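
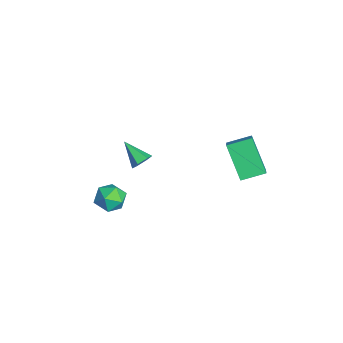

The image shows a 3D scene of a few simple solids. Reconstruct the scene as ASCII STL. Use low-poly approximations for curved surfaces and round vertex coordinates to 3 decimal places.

solid 
facet normal 0.691 0.487 -0.534
outer loop
vertex 0.228 -1.411 0.348
vertex 0.011 -1.647 -0.148
vertex -0.199 -1.132 0.05
endloop
endfacet
facet normal -0.223 0.531 0.817
outer loop
vertex 0.228 -1.411 0.348
vertex -0.199 -1.132 0.05
vertex -0.991 -2.353 0.628
endloop
endfacet
facet normal 0.691 0.487 -0.534
outer loop
vertex -0.199 -1.132 0.05
vertex 0.011 -1.647 -0.148
vertex -0.415 -1.369 -0.446
endloop
endfacet
facet normal -0.817 0.570 0.084
outer loop
vertex -0.199 -1.132 0.05
vertex -0.415 -1.369 -0.446
vertex -0.991 -2.353 0.628
endloop
endfacet
facet normal 0.691 0.485 -0.535
outer loop
vertex -0.415 -1.369 -0.446
vertex 0.011 -1.647 -0.148
vertex -0.206 -1.884 -0.643
endloop
endfacet
facet normal -0.824 -0.122 -0.554
outer loop
vertex -0.415 -1.369 -0.446
vertex -0.206 -1.884 -0.643
vertex -0.991 -2.353 0.628
endloop
endfacet
facet normal 0.690 0.486 -0.536
outer loop
vertex -0.206 -1.884 -0.643
vertex 0.011 -1.647 -0.148
vertex 0.221 -2.162 -0.345
endloop
endfacet
facet normal -0.235 -0.856 -0.461
outer loop
vertex -0.206 -1.884 -0.643
vertex 0.221 -2.162 -0.345
vertex -0.991 -2.353 0.628
endloop
endfacet
facet normal 0.692 0.486 -0.534
outer loop
vertex 0.221 -2.162 -0.345
vertex 0.011 -1.647 -0.148
vertex 0.437 -1.926 0.15
endloop
endfacet
facet normal 0.358 -0.894 0.270
outer loop
vertex 0.221 -2.162 -0.345
vertex 0.437 -1.926 0.15
vertex -0.991 -2.353 0.628
endloop
endfacet
facet normal 0.692 0.486 -0.534
outer loop
vertex 0.437 -1.926 0.15
vertex 0.011 -1.647 -0.148
vertex 0.228 -1.411 0.348
endloop
endfacet
facet normal 0.365 -0.202 0.909
outer loop
vertex 0.437 -1.926 0.15
vertex 0.228 -1.411 0.348
vertex -0.991 -2.353 0.628
endloop
endfacet
facet normal -0.775 0.166 -0.610
outer loop
vertex 1.977 2.024 2.647
vertex 1.968 3.227 2.986
vertex 3.247 2.455 1.15
endloop
endfacet
facet normal 0.007 -0.963 -0.271
outer loop
vertex 4.192 2.253 1.894
vertex 1.977 2.024 2.647
vertex 3.247 2.455 1.15
endloop
endfacet
facet normal -0.775 0.166 -0.610
outer loop
vertex 3.247 2.455 1.15
vertex 1.968 3.227 2.986
vertex 3.238 3.658 1.489
endloop
endfacet
facet normal 0.632 0.215 -0.745
outer loop
vertex 3.238 3.658 1.489
vertex 4.192 2.253 1.894
vertex 3.247 2.455 1.15
endloop
endfacet
facet normal -0.632 -0.215 0.745
outer loop
vertex 1.977 2.024 2.647
vertex 2.913 3.025 3.73
vertex 1.968 3.227 2.986
endloop
endfacet
facet normal 0.007 -0.963 -0.271
outer loop
vertex 2.922 1.822 3.391
vertex 1.977 2.024 2.647
vertex 4.192 2.253 1.894
endloop
endfacet
facet normal -0.632 -0.215 0.745
outer loop
vertex 2.922 1.822 3.391
vertex 2.913 3.025 3.73
vertex 1.977 2.024 2.647
endloop
endfacet
facet normal -0.007 0.963 0.271
outer loop
vertex 1.968 3.227 2.986
vertex 2.913 3.025 3.73
vertex 3.238 3.658 1.489
endloop
endfacet
facet normal 0.632 0.215 -0.745
outer loop
vertex 4.183 3.456 2.233
vertex 4.192 2.253 1.894
vertex 3.238 3.658 1.489
endloop
endfacet
facet normal -0.007 0.963 0.271
outer loop
vertex 3.238 3.658 1.489
vertex 2.913 3.025 3.73
vertex 4.183 3.456 2.233
endloop
endfacet
facet normal 0.775 -0.166 0.610
outer loop
vertex 4.183 3.456 2.233
vertex 2.922 1.822 3.391
vertex 4.192 2.253 1.894
endloop
endfacet
facet normal 0.775 -0.166 0.610
outer loop
vertex 2.913 3.025 3.73
vertex 2.922 1.822 3.391
vertex 4.183 3.456 2.233
endloop
endfacet
facet normal -0.723 0.686 -0.079
outer loop
vertex 0.81 -3.08 -1.887
vertex 0.608 -3.196 -1.046
vertex 1.201 -2.597 -1.274
endloop
endfacet
facet normal -0.189 0.826 -0.531
outer loop
vertex 0.81 -3.08 -1.887
vertex 1.201 -2.597 -1.274
vertex 1.666 -2.918 -1.939
endloop
endfacet
facet normal -0.108 0.262 -0.959
outer loop
vertex 0.81 -3.08 -1.887
vertex 1.666 -2.918 -1.939
vertex 1.36 -3.715 -2.122
endloop
endfacet
facet normal -0.593 -0.228 -0.772
outer loop
vertex 0.81 -3.08 -1.887
vertex 1.36 -3.715 -2.122
vertex 0.707 -3.886 -1.57
endloop
endfacet
facet normal -0.973 0.034 -0.229
outer loop
vertex 0.81 -3.08 -1.887
vertex 0.707 -3.886 -1.57
vertex 0.608 -3.196 -1.046
endloop
endfacet
facet normal 0.410 0.900 -0.148
outer loop
vertex 1.666 -2.918 -1.939
vertex 1.201 -2.597 -1.274
vertex 1.993 -2.934 -1.13
endloop
endfacet
facet normal -0.456 0.673 0.582
outer loop
vertex 1.201 -2.597 -1.274
vertex 0.608 -3.196 -1.046
vertex 1.34 -3.105 -0.578
endloop
endfacet
facet normal -0.860 -0.381 0.340
outer loop
vertex 0.608 -3.196 -1.046
vertex 0.707 -3.886 -1.57
vertex 1.034 -3.902 -0.761
endloop
endfacet
facet normal -0.245 -0.806 -0.539
outer loop
vertex 0.707 -3.886 -1.57
vertex 1.36 -3.715 -2.122
vertex 1.499 -4.223 -1.426
endloop
endfacet
facet normal 0.540 -0.014 -0.842
outer loop
vertex 1.36 -3.715 -2.122
vertex 1.666 -2.918 -1.939
vertex 2.092 -3.624 -1.654
endloop
endfacet
facet normal 0.593 0.228 0.772
outer loop
vertex 1.89 -3.74 -0.813
vertex 1.993 -2.934 -1.13
vertex 1.34 -3.105 -0.578
endloop
endfacet
facet normal 0.108 -0.262 0.959
outer loop
vertex 1.89 -3.74 -0.813
vertex 1.34 -3.105 -0.578
vertex 1.034 -3.902 -0.761
endloop
endfacet
facet normal 0.189 -0.826 0.531
outer loop
vertex 1.89 -3.74 -0.813
vertex 1.034 -3.902 -0.761
vertex 1.499 -4.223 -1.426
endloop
endfacet
facet normal 0.723 -0.686 0.079
outer loop
vertex 1.89 -3.74 -0.813
vertex 1.499 -4.223 -1.426
vertex 2.092 -3.624 -1.654
endloop
endfacet
facet normal 0.973 -0.034 0.229
outer loop
vertex 1.89 -3.74 -0.813
vertex 2.092 -3.624 -1.654
vertex 1.993 -2.934 -1.13
endloop
endfacet
facet normal 0.245 0.806 0.539
outer loop
vertex 1.34 -3.105 -0.578
vertex 1.993 -2.934 -1.13
vertex 1.201 -2.597 -1.274
endloop
endfacet
facet normal -0.540 0.014 0.842
outer loop
vertex 1.034 -3.902 -0.761
vertex 1.34 -3.105 -0.578
vertex 0.608 -3.196 -1.046
endloop
endfacet
facet normal -0.410 -0.900 0.148
outer loop
vertex 1.499 -4.223 -1.426
vertex 1.034 -3.902 -0.761
vertex 0.707 -3.886 -1.57
endloop
endfacet
facet normal 0.456 -0.673 -0.582
outer loop
vertex 2.092 -3.624 -1.654
vertex 1.499 -4.223 -1.426
vertex 1.36 -3.715 -2.122
endloop
endfacet
facet normal 0.860 0.381 -0.340
outer loop
vertex 1.993 -2.934 -1.13
vertex 2.092 -3.624 -1.654
vertex 1.666 -2.918 -1.939
endloop
endfacet

endsolid


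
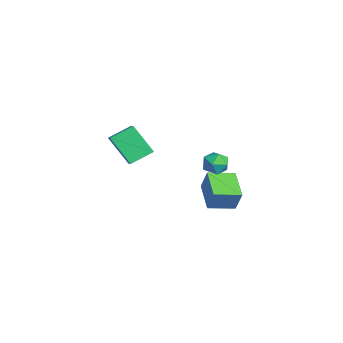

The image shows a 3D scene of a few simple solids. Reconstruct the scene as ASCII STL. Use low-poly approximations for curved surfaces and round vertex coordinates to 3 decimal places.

solid 
facet normal -0.865 0.032 -0.500
outer loop
vertex -0.801 -4.702 3.571
vertex -1.105 -3.355 4.182
vertex 0.163 -3.755 1.963
endloop
endfacet
facet normal 0.201 -0.892 -0.405
outer loop
vertex 0.985 -3.785 2.438
vertex -0.801 -4.702 3.571
vertex 0.163 -3.755 1.963
endloop
endfacet
facet normal -0.865 0.032 -0.500
outer loop
vertex 0.163 -3.755 1.963
vertex -1.105 -3.355 4.182
vertex -0.141 -2.408 2.574
endloop
endfacet
facet normal 0.459 0.451 -0.766
outer loop
vertex -0.141 -2.408 2.574
vertex 0.985 -3.785 2.438
vertex 0.163 -3.755 1.963
endloop
endfacet
facet normal -0.459 -0.451 0.766
outer loop
vertex -0.801 -4.702 3.571
vertex -0.283 -3.385 4.657
vertex -1.105 -3.355 4.182
endloop
endfacet
facet normal 0.201 -0.892 -0.405
outer loop
vertex 0.021 -4.732 4.046
vertex -0.801 -4.702 3.571
vertex 0.985 -3.785 2.438
endloop
endfacet
facet normal -0.459 -0.451 0.766
outer loop
vertex 0.021 -4.732 4.046
vertex -0.283 -3.385 4.657
vertex -0.801 -4.702 3.571
endloop
endfacet
facet normal -0.201 0.892 0.405
outer loop
vertex -1.105 -3.355 4.182
vertex -0.283 -3.385 4.657
vertex -0.141 -2.408 2.574
endloop
endfacet
facet normal 0.459 0.451 -0.766
outer loop
vertex 0.681 -2.438 3.049
vertex 0.985 -3.785 2.438
vertex -0.141 -2.408 2.574
endloop
endfacet
facet normal -0.201 0.892 0.405
outer loop
vertex -0.141 -2.408 2.574
vertex -0.283 -3.385 4.657
vertex 0.681 -2.438 3.049
endloop
endfacet
facet normal 0.865 -0.032 0.500
outer loop
vertex 0.681 -2.438 3.049
vertex 0.021 -4.732 4.046
vertex 0.985 -3.785 2.438
endloop
endfacet
facet normal 0.865 -0.032 0.500
outer loop
vertex -0.283 -3.385 4.657
vertex 0.021 -4.732 4.046
vertex 0.681 -2.438 3.049
endloop
endfacet
facet normal -0.947 0.030 0.320
outer loop
vertex -4.673 1.817 -2.466
vertex -4.719 3.531 -2.764
vertex -5.17 1.552 -3.91
endloop
endfacet
facet normal 0.027 -0.985 0.172
outer loop
vertex -3.201 1.489 -4.576
vertex -4.673 1.817 -2.466
vertex -5.17 1.552 -3.91
endloop
endfacet
facet normal -0.947 0.030 0.320
outer loop
vertex -5.17 1.552 -3.91
vertex -4.719 3.531 -2.764
vertex -5.216 3.266 -4.208
endloop
endfacet
facet normal -0.321 -0.171 -0.932
outer loop
vertex -5.216 3.266 -4.208
vertex -3.201 1.489 -4.576
vertex -5.17 1.552 -3.91
endloop
endfacet
facet normal 0.321 0.171 0.932
outer loop
vertex -4.673 1.817 -2.466
vertex -2.75 3.468 -3.43
vertex -4.719 3.531 -2.764
endloop
endfacet
facet normal 0.027 -0.985 0.172
outer loop
vertex -2.704 1.754 -3.132
vertex -4.673 1.817 -2.466
vertex -3.201 1.489 -4.576
endloop
endfacet
facet normal 0.321 0.171 0.932
outer loop
vertex -2.704 1.754 -3.132
vertex -2.75 3.468 -3.43
vertex -4.673 1.817 -2.466
endloop
endfacet
facet normal -0.027 0.985 -0.172
outer loop
vertex -4.719 3.531 -2.764
vertex -2.75 3.468 -3.43
vertex -5.216 3.266 -4.208
endloop
endfacet
facet normal -0.321 -0.171 -0.932
outer loop
vertex -3.247 3.203 -4.874
vertex -3.201 1.489 -4.576
vertex -5.216 3.266 -4.208
endloop
endfacet
facet normal -0.027 0.985 -0.172
outer loop
vertex -5.216 3.266 -4.208
vertex -2.75 3.468 -3.43
vertex -3.247 3.203 -4.874
endloop
endfacet
facet normal 0.947 -0.030 -0.320
outer loop
vertex -3.247 3.203 -4.874
vertex -2.704 1.754 -3.132
vertex -3.201 1.489 -4.576
endloop
endfacet
facet normal 0.947 -0.030 -0.320
outer loop
vertex -2.75 3.468 -3.43
vertex -2.704 1.754 -3.132
vertex -3.247 3.203 -4.874
endloop
endfacet
facet normal -0.997 -0.069 -0.026
outer loop
vertex -1.254 1.672 0.533
vertex -1.198 0.805 0.691
vertex -1.255 1.373 1.364
endloop
endfacet
facet normal -0.793 0.573 0.205
outer loop
vertex -1.254 1.672 0.533
vertex -1.255 1.373 1.364
vertex -0.789 2.093 1.155
endloop
endfacet
facet normal -0.388 0.872 -0.300
outer loop
vertex -1.254 1.672 0.533
vertex -0.789 2.093 1.155
vertex -0.443 1.97 0.351
endloop
endfacet
facet normal -0.341 0.413 -0.844
outer loop
vertex -1.254 1.672 0.533
vertex -0.443 1.97 0.351
vertex -0.696 1.174 0.064
endloop
endfacet
facet normal -0.718 -0.169 -0.675
outer loop
vertex -1.254 1.672 0.533
vertex -0.696 1.174 0.064
vertex -1.198 0.805 0.691
endloop
endfacet
facet normal -0.389 0.480 0.786
outer loop
vertex -0.789 2.093 1.155
vertex -1.255 1.373 1.364
vertex -0.444 1.486 1.696
endloop
endfacet
facet normal -0.719 -0.560 0.412
outer loop
vertex -1.255 1.373 1.364
vertex -1.198 0.805 0.691
vertex -0.697 0.69 1.409
endloop
endfacet
facet normal -0.268 -0.721 -0.639
outer loop
vertex -1.198 0.805 0.691
vertex -0.696 1.174 0.064
vertex -0.351 0.567 0.605
endloop
endfacet
facet normal 0.343 0.220 -0.913
outer loop
vertex -0.696 1.174 0.064
vertex -0.443 1.97 0.351
vertex 0.115 1.287 0.396
endloop
endfacet
facet normal 0.267 0.963 -0.032
outer loop
vertex -0.443 1.97 0.351
vertex -0.789 2.093 1.155
vertex 0.058 1.855 1.069
endloop
endfacet
facet normal 0.341 -0.413 0.844
outer loop
vertex 0.114 0.988 1.227
vertex -0.444 1.486 1.696
vertex -0.697 0.69 1.409
endloop
endfacet
facet normal 0.388 -0.872 0.300
outer loop
vertex 0.114 0.988 1.227
vertex -0.697 0.69 1.409
vertex -0.351 0.567 0.605
endloop
endfacet
facet normal 0.793 -0.573 -0.205
outer loop
vertex 0.114 0.988 1.227
vertex -0.351 0.567 0.605
vertex 0.115 1.287 0.396
endloop
endfacet
facet normal 0.997 0.069 0.026
outer loop
vertex 0.114 0.988 1.227
vertex 0.115 1.287 0.396
vertex 0.058 1.855 1.069
endloop
endfacet
facet normal 0.718 0.169 0.675
outer loop
vertex 0.114 0.988 1.227
vertex 0.058 1.855 1.069
vertex -0.444 1.486 1.696
endloop
endfacet
facet normal -0.343 -0.220 0.913
outer loop
vertex -0.697 0.69 1.409
vertex -0.444 1.486 1.696
vertex -1.255 1.373 1.364
endloop
endfacet
facet normal -0.267 -0.963 0.032
outer loop
vertex -0.351 0.567 0.605
vertex -0.697 0.69 1.409
vertex -1.198 0.805 0.691
endloop
endfacet
facet normal 0.389 -0.480 -0.786
outer loop
vertex 0.115 1.287 0.396
vertex -0.351 0.567 0.605
vertex -0.696 1.174 0.064
endloop
endfacet
facet normal 0.719 0.560 -0.412
outer loop
vertex 0.058 1.855 1.069
vertex 0.115 1.287 0.396
vertex -0.443 1.97 0.351
endloop
endfacet
facet normal 0.268 0.721 0.639
outer loop
vertex -0.444 1.486 1.696
vertex 0.058 1.855 1.069
vertex -0.789 2.093 1.155
endloop
endfacet

endsolid


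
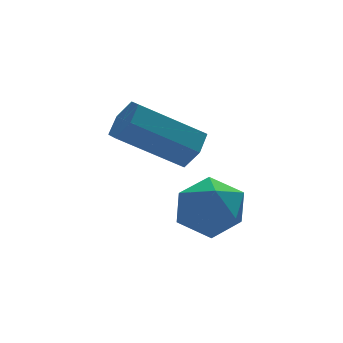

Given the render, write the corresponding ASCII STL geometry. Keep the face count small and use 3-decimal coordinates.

solid 
facet normal 0.802 -0.237 -0.548
outer loop
vertex 2.026 2.421 2.196
vertex 1.632 1.971 1.814
vertex 1.693 2.648 1.611
endloop
endfacet
facet normal 0.371 0.917 0.145
outer loop
vertex 2.026 2.421 2.196
vertex 1.693 2.648 1.611
vertex 0.343 2.92 3.347
endloop
endfacet
facet normal 0.371 0.917 0.145
outer loop
vertex 0.343 2.92 3.347
vertex 1.693 2.648 1.611
vertex 0.01 3.147 2.762
endloop
endfacet
facet normal -0.801 0.238 0.549
outer loop
vertex 0.343 2.92 3.347
vertex 0.01 3.147 2.762
vertex -0.052 2.469 2.966
endloop
endfacet
facet normal 0.802 -0.237 -0.548
outer loop
vertex 1.693 2.648 1.611
vertex 1.632 1.971 1.814
vertex 1.299 2.197 1.229
endloop
endfacet
facet normal -0.220 0.735 -0.641
outer loop
vertex 1.693 2.648 1.611
vertex 1.299 2.197 1.229
vertex 0.01 3.147 2.762
endloop
endfacet
facet normal -0.221 0.735 -0.641
outer loop
vertex 0.01 3.147 2.762
vertex 1.299 2.197 1.229
vertex -0.385 2.696 2.381
endloop
endfacet
facet normal -0.801 0.238 0.549
outer loop
vertex 0.01 3.147 2.762
vertex -0.385 2.696 2.381
vertex -0.052 2.469 2.966
endloop
endfacet
facet normal 0.801 -0.239 -0.548
outer loop
vertex 1.299 2.197 1.229
vertex 1.632 1.971 1.814
vertex 1.237 1.52 1.433
endloop
endfacet
facet normal -0.591 -0.183 -0.785
outer loop
vertex 1.299 2.197 1.229
vertex 1.237 1.52 1.433
vertex -0.385 2.696 2.381
endloop
endfacet
facet normal -0.591 -0.182 -0.786
outer loop
vertex -0.385 2.696 2.381
vertex 1.237 1.52 1.433
vertex -0.446 2.019 2.584
endloop
endfacet
facet normal -0.802 0.237 0.548
outer loop
vertex -0.385 2.696 2.381
vertex -0.446 2.019 2.584
vertex -0.052 2.469 2.966
endloop
endfacet
facet normal 0.801 -0.238 -0.549
outer loop
vertex 1.237 1.52 1.433
vertex 1.632 1.971 1.814
vertex 1.57 1.293 2.018
endloop
endfacet
facet normal -0.371 -0.917 -0.145
outer loop
vertex 1.237 1.52 1.433
vertex 1.57 1.293 2.018
vertex -0.446 2.019 2.584
endloop
endfacet
facet normal -0.371 -0.917 -0.145
outer loop
vertex -0.446 2.019 2.584
vertex 1.57 1.293 2.018
vertex -0.113 1.792 3.169
endloop
endfacet
facet normal -0.802 0.237 0.548
outer loop
vertex -0.446 2.019 2.584
vertex -0.113 1.792 3.169
vertex -0.052 2.469 2.966
endloop
endfacet
facet normal 0.801 -0.238 -0.549
outer loop
vertex 1.57 1.293 2.018
vertex 1.632 1.971 1.814
vertex 1.965 1.744 2.399
endloop
endfacet
facet normal 0.221 -0.735 0.641
outer loop
vertex 1.57 1.293 2.018
vertex 1.965 1.744 2.399
vertex -0.113 1.792 3.169
endloop
endfacet
facet normal 0.220 -0.735 0.641
outer loop
vertex -0.113 1.792 3.169
vertex 1.965 1.744 2.399
vertex 0.281 2.243 3.551
endloop
endfacet
facet normal -0.802 0.237 0.548
outer loop
vertex -0.113 1.792 3.169
vertex 0.281 2.243 3.551
vertex -0.052 2.469 2.966
endloop
endfacet
facet normal 0.802 -0.237 -0.548
outer loop
vertex 1.965 1.744 2.399
vertex 1.632 1.971 1.814
vertex 2.026 2.421 2.196
endloop
endfacet
facet normal 0.591 0.182 0.786
outer loop
vertex 1.965 1.744 2.399
vertex 2.026 2.421 2.196
vertex 0.281 2.243 3.551
endloop
endfacet
facet normal 0.591 0.183 0.786
outer loop
vertex 0.281 2.243 3.551
vertex 2.026 2.421 2.196
vertex 0.343 2.92 3.347
endloop
endfacet
facet normal -0.801 0.239 0.548
outer loop
vertex 0.281 2.243 3.551
vertex 0.343 2.92 3.347
vertex -0.052 2.469 2.966
endloop
endfacet
facet normal 0.416 -0.049 0.908
outer loop
vertex 1.437 0.364 1.623
vertex 1.188 -0.613 1.684
vertex 2.077 -0.342 1.291
endloop
endfacet
facet normal 0.745 0.438 0.503
outer loop
vertex 1.437 0.364 1.623
vertex 2.077 -0.342 1.291
vertex 1.939 0.504 0.758
endloop
endfacet
facet normal 0.257 0.919 0.298
outer loop
vertex 1.437 0.364 1.623
vertex 1.939 0.504 0.758
vertex 0.964 0.756 0.822
endloop
endfacet
facet normal -0.372 0.728 0.576
outer loop
vertex 1.437 0.364 1.623
vertex 0.964 0.756 0.822
vertex 0.499 0.066 1.394
endloop
endfacet
facet normal -0.274 0.129 0.953
outer loop
vertex 1.437 0.364 1.623
vertex 0.499 0.066 1.394
vertex 1.188 -0.613 1.684
endloop
endfacet
facet normal 0.991 0.111 -0.080
outer loop
vertex 1.939 0.504 0.758
vertex 2.077 -0.342 1.291
vertex 2.001 -0.386 0.286
endloop
endfacet
facet normal 0.460 -0.678 0.574
outer loop
vertex 2.077 -0.342 1.291
vertex 1.188 -0.613 1.684
vertex 1.536 -1.076 0.858
endloop
endfacet
facet normal -0.656 -0.389 0.647
outer loop
vertex 1.188 -0.613 1.684
vertex 0.499 0.066 1.394
vertex 0.561 -0.824 0.922
endloop
endfacet
facet normal -0.815 0.579 0.036
outer loop
vertex 0.499 0.066 1.394
vertex 0.964 0.756 0.822
vertex 0.423 0.022 0.389
endloop
endfacet
facet normal 0.202 0.888 -0.413
outer loop
vertex 0.964 0.756 0.822
vertex 1.939 0.504 0.758
vertex 1.312 0.293 -0.004
endloop
endfacet
facet normal 0.372 -0.728 -0.576
outer loop
vertex 1.063 -0.684 0.057
vertex 2.001 -0.386 0.286
vertex 1.536 -1.076 0.858
endloop
endfacet
facet normal -0.257 -0.919 -0.298
outer loop
vertex 1.063 -0.684 0.057
vertex 1.536 -1.076 0.858
vertex 0.561 -0.824 0.922
endloop
endfacet
facet normal -0.745 -0.438 -0.503
outer loop
vertex 1.063 -0.684 0.057
vertex 0.561 -0.824 0.922
vertex 0.423 0.022 0.389
endloop
endfacet
facet normal -0.416 0.049 -0.908
outer loop
vertex 1.063 -0.684 0.057
vertex 0.423 0.022 0.389
vertex 1.312 0.293 -0.004
endloop
endfacet
facet normal 0.274 -0.129 -0.953
outer loop
vertex 1.063 -0.684 0.057
vertex 1.312 0.293 -0.004
vertex 2.001 -0.386 0.286
endloop
endfacet
facet normal 0.815 -0.579 -0.036
outer loop
vertex 1.536 -1.076 0.858
vertex 2.001 -0.386 0.286
vertex 2.077 -0.342 1.291
endloop
endfacet
facet normal -0.202 -0.888 0.413
outer loop
vertex 0.561 -0.824 0.922
vertex 1.536 -1.076 0.858
vertex 1.188 -0.613 1.684
endloop
endfacet
facet normal -0.991 -0.111 0.080
outer loop
vertex 0.423 0.022 0.389
vertex 0.561 -0.824 0.922
vertex 0.499 0.066 1.394
endloop
endfacet
facet normal -0.460 0.678 -0.574
outer loop
vertex 1.312 0.293 -0.004
vertex 0.423 0.022 0.389
vertex 0.964 0.756 0.822
endloop
endfacet
facet normal 0.656 0.389 -0.647
outer loop
vertex 2.001 -0.386 0.286
vertex 1.312 0.293 -0.004
vertex 1.939 0.504 0.758
endloop
endfacet

endsolid


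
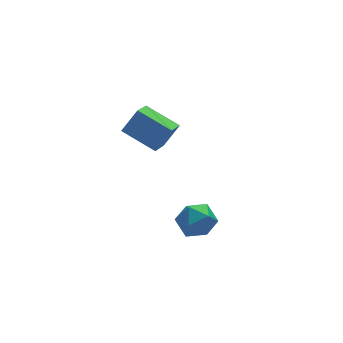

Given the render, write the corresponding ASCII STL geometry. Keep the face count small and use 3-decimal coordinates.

solid 
facet normal -0.632 -0.044 -0.774
outer loop
vertex -0.119 1.224 2.894
vertex -1.02 2.586 3.551
vertex 0.778 2.198 2.106
endloop
endfacet
facet normal 0.512 -0.774 -0.374
outer loop
vertex 1.58 2.254 3.089
vertex -0.119 1.224 2.894
vertex 0.778 2.198 2.106
endloop
endfacet
facet normal -0.632 -0.044 -0.774
outer loop
vertex 0.778 2.198 2.106
vertex -1.02 2.586 3.551
vertex -0.123 3.559 2.764
endloop
endfacet
facet normal 0.582 0.632 -0.511
outer loop
vertex -0.123 3.559 2.764
vertex 1.58 2.254 3.089
vertex 0.778 2.198 2.106
endloop
endfacet
facet normal -0.582 -0.632 0.511
outer loop
vertex -0.119 1.224 2.894
vertex -0.218 2.642 4.534
vertex -1.02 2.586 3.551
endloop
endfacet
facet normal 0.512 -0.774 -0.373
outer loop
vertex 0.683 1.281 3.876
vertex -0.119 1.224 2.894
vertex 1.58 2.254 3.089
endloop
endfacet
facet normal -0.582 -0.632 0.512
outer loop
vertex 0.683 1.281 3.876
vertex -0.218 2.642 4.534
vertex -0.119 1.224 2.894
endloop
endfacet
facet normal -0.512 0.774 0.373
outer loop
vertex -1.02 2.586 3.551
vertex -0.218 2.642 4.534
vertex -0.123 3.559 2.764
endloop
endfacet
facet normal 0.582 0.632 -0.512
outer loop
vertex 0.679 3.616 3.746
vertex 1.58 2.254 3.089
vertex -0.123 3.559 2.764
endloop
endfacet
facet normal -0.512 0.774 0.373
outer loop
vertex -0.123 3.559 2.764
vertex -0.218 2.642 4.534
vertex 0.679 3.616 3.746
endloop
endfacet
facet normal 0.631 0.044 0.774
outer loop
vertex 0.679 3.616 3.746
vertex 0.683 1.281 3.876
vertex 1.58 2.254 3.089
endloop
endfacet
facet normal 0.632 0.044 0.774
outer loop
vertex -0.218 2.642 4.534
vertex 0.683 1.281 3.876
vertex 0.679 3.616 3.746
endloop
endfacet
facet normal -0.495 0.688 0.530
outer loop
vertex -0.969 -2.1 1.464
vertex -0.415 -2.267 2.199
vertex -0.177 -1.613 1.572
endloop
endfacet
facet normal -0.500 0.850 -0.164
outer loop
vertex -0.969 -2.1 1.464
vertex -0.177 -1.613 1.572
vertex -0.424 -1.922 0.724
endloop
endfacet
facet normal -0.800 0.307 -0.515
outer loop
vertex -0.969 -2.1 1.464
vertex -0.424 -1.922 0.724
vertex -0.814 -2.767 0.826
endloop
endfacet
facet normal -0.981 -0.191 -0.038
outer loop
vertex -0.969 -2.1 1.464
vertex -0.814 -2.767 0.826
vertex -0.808 -2.98 1.738
endloop
endfacet
facet normal -0.793 0.044 0.608
outer loop
vertex -0.969 -2.1 1.464
vertex -0.808 -2.98 1.738
vertex -0.415 -2.267 2.199
endloop
endfacet
facet normal 0.178 0.907 -0.382
outer loop
vertex -0.424 -1.922 0.724
vertex -0.177 -1.613 1.572
vertex 0.468 -1.98 1.002
endloop
endfacet
facet normal 0.184 0.644 0.742
outer loop
vertex -0.177 -1.613 1.572
vertex -0.415 -2.267 2.199
vertex 0.474 -2.193 1.914
endloop
endfacet
facet normal -0.296 -0.398 0.868
outer loop
vertex -0.415 -2.267 2.199
vertex -0.808 -2.98 1.738
vertex 0.084 -3.038 2.016
endloop
endfacet
facet normal -0.601 -0.779 -0.178
outer loop
vertex -0.808 -2.98 1.738
vertex -0.814 -2.767 0.826
vertex -0.163 -3.347 1.168
endloop
endfacet
facet normal -0.307 0.027 -0.951
outer loop
vertex -0.814 -2.767 0.826
vertex -0.424 -1.922 0.724
vertex 0.075 -2.693 0.541
endloop
endfacet
facet normal 0.981 0.191 0.038
outer loop
vertex 0.629 -2.86 1.276
vertex 0.468 -1.98 1.002
vertex 0.474 -2.193 1.914
endloop
endfacet
facet normal 0.800 -0.307 0.515
outer loop
vertex 0.629 -2.86 1.276
vertex 0.474 -2.193 1.914
vertex 0.084 -3.038 2.016
endloop
endfacet
facet normal 0.500 -0.850 0.164
outer loop
vertex 0.629 -2.86 1.276
vertex 0.084 -3.038 2.016
vertex -0.163 -3.347 1.168
endloop
endfacet
facet normal 0.495 -0.688 -0.530
outer loop
vertex 0.629 -2.86 1.276
vertex -0.163 -3.347 1.168
vertex 0.075 -2.693 0.541
endloop
endfacet
facet normal 0.793 -0.044 -0.608
outer loop
vertex 0.629 -2.86 1.276
vertex 0.075 -2.693 0.541
vertex 0.468 -1.98 1.002
endloop
endfacet
facet normal 0.601 0.779 0.178
outer loop
vertex 0.474 -2.193 1.914
vertex 0.468 -1.98 1.002
vertex -0.177 -1.613 1.572
endloop
endfacet
facet normal 0.307 -0.027 0.951
outer loop
vertex 0.084 -3.038 2.016
vertex 0.474 -2.193 1.914
vertex -0.415 -2.267 2.199
endloop
endfacet
facet normal -0.178 -0.907 0.382
outer loop
vertex -0.163 -3.347 1.168
vertex 0.084 -3.038 2.016
vertex -0.808 -2.98 1.738
endloop
endfacet
facet normal -0.184 -0.644 -0.742
outer loop
vertex 0.075 -2.693 0.541
vertex -0.163 -3.347 1.168
vertex -0.814 -2.767 0.826
endloop
endfacet
facet normal 0.296 0.398 -0.868
outer loop
vertex 0.468 -1.98 1.002
vertex 0.075 -2.693 0.541
vertex -0.424 -1.922 0.724
endloop
endfacet

endsolid


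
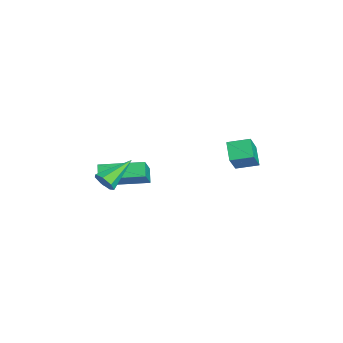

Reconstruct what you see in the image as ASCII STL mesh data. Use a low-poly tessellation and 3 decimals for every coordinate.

solid 
facet normal -0.721 0.071 0.690
outer loop
vertex -3.78 -2.604 -2.302
vertex -3.344 -0.523 -2.06
vertex -4.867 -2.239 -3.475
endloop
endfacet
facet normal -0.204 -0.972 -0.114
outer loop
vertex -4.276 -2.297 -4.04
vertex -3.78 -2.604 -2.302
vertex -4.867 -2.239 -3.475
endloop
endfacet
facet normal -0.721 0.071 0.690
outer loop
vertex -4.867 -2.239 -3.475
vertex -3.344 -0.523 -2.06
vertex -4.431 -0.158 -3.233
endloop
endfacet
facet normal -0.662 0.222 -0.716
outer loop
vertex -4.431 -0.158 -3.233
vertex -4.276 -2.297 -4.04
vertex -4.867 -2.239 -3.475
endloop
endfacet
facet normal 0.662 -0.222 0.716
outer loop
vertex -3.78 -2.604 -2.302
vertex -2.753 -0.581 -2.625
vertex -3.344 -0.523 -2.06
endloop
endfacet
facet normal -0.204 -0.972 -0.114
outer loop
vertex -3.189 -2.662 -2.867
vertex -3.78 -2.604 -2.302
vertex -4.276 -2.297 -4.04
endloop
endfacet
facet normal 0.662 -0.222 0.716
outer loop
vertex -3.189 -2.662 -2.867
vertex -2.753 -0.581 -2.625
vertex -3.78 -2.604 -2.302
endloop
endfacet
facet normal 0.204 0.972 0.114
outer loop
vertex -3.344 -0.523 -2.06
vertex -2.753 -0.581 -2.625
vertex -4.431 -0.158 -3.233
endloop
endfacet
facet normal -0.662 0.222 -0.716
outer loop
vertex -3.84 -0.216 -3.798
vertex -4.276 -2.297 -4.04
vertex -4.431 -0.158 -3.233
endloop
endfacet
facet normal 0.204 0.972 0.114
outer loop
vertex -4.431 -0.158 -3.233
vertex -2.753 -0.581 -2.625
vertex -3.84 -0.216 -3.798
endloop
endfacet
facet normal 0.721 -0.071 -0.690
outer loop
vertex -3.84 -0.216 -3.798
vertex -3.189 -2.662 -2.867
vertex -4.276 -2.297 -4.04
endloop
endfacet
facet normal 0.721 -0.071 -0.690
outer loop
vertex -2.753 -0.581 -2.625
vertex -3.189 -2.662 -2.867
vertex -3.84 -0.216 -3.798
endloop
endfacet
facet normal -0.792 0.013 0.610
outer loop
vertex -2.915 3.078 -0.851
vertex -2.704 4.128 -0.599
vertex -3.784 3.525 -1.989
endloop
endfacet
facet normal -0.191 -0.954 -0.229
outer loop
vertex -2.936 3.512 -2.641
vertex -2.915 3.078 -0.851
vertex -3.784 3.525 -1.989
endloop
endfacet
facet normal -0.792 0.013 0.610
outer loop
vertex -3.784 3.525 -1.989
vertex -2.704 4.128 -0.599
vertex -3.573 4.575 -1.737
endloop
endfacet
facet normal -0.579 0.298 -0.759
outer loop
vertex -3.573 4.575 -1.737
vertex -2.936 3.512 -2.641
vertex -3.784 3.525 -1.989
endloop
endfacet
facet normal 0.579 -0.298 0.759
outer loop
vertex -2.915 3.078 -0.851
vertex -1.856 4.115 -1.251
vertex -2.704 4.128 -0.599
endloop
endfacet
facet normal -0.191 -0.954 -0.229
outer loop
vertex -2.067 3.065 -1.503
vertex -2.915 3.078 -0.851
vertex -2.936 3.512 -2.641
endloop
endfacet
facet normal 0.579 -0.298 0.759
outer loop
vertex -2.067 3.065 -1.503
vertex -1.856 4.115 -1.251
vertex -2.915 3.078 -0.851
endloop
endfacet
facet normal 0.191 0.954 0.229
outer loop
vertex -2.704 4.128 -0.599
vertex -1.856 4.115 -1.251
vertex -3.573 4.575 -1.737
endloop
endfacet
facet normal -0.579 0.298 -0.759
outer loop
vertex -2.725 4.562 -2.389
vertex -2.936 3.512 -2.641
vertex -3.573 4.575 -1.737
endloop
endfacet
facet normal 0.191 0.954 0.229
outer loop
vertex -3.573 4.575 -1.737
vertex -1.856 4.115 -1.251
vertex -2.725 4.562 -2.389
endloop
endfacet
facet normal 0.792 -0.013 -0.610
outer loop
vertex -2.725 4.562 -2.389
vertex -2.067 3.065 -1.503
vertex -2.936 3.512 -2.641
endloop
endfacet
facet normal 0.792 -0.013 -0.610
outer loop
vertex -1.856 4.115 -1.251
vertex -2.067 3.065 -1.503
vertex -2.725 4.562 -2.389
endloop
endfacet
facet normal 0.487 -0.757 -0.434
outer loop
vertex -1.407 -2.652 -1.625
vertex -1.712 -2.557 -2.133
vertex -1.188 -2.319 -1.96
endloop
endfacet
facet normal 0.589 0.347 0.730
outer loop
vertex -1.407 -2.652 -1.625
vertex -1.188 -2.319 -1.96
vertex -2.568 -1.223 -1.367
endloop
endfacet
facet normal 0.487 -0.757 -0.434
outer loop
vertex -1.188 -2.319 -1.96
vertex -1.712 -2.557 -2.133
vertex -1.364 -2.165 -2.426
endloop
endfacet
facet normal 0.627 0.779 0.020
outer loop
vertex -1.188 -2.319 -1.96
vertex -1.364 -2.165 -2.426
vertex -2.568 -1.223 -1.367
endloop
endfacet
facet normal 0.486 -0.757 -0.436
outer loop
vertex -1.364 -2.165 -2.426
vertex -1.712 -2.557 -2.133
vertex -1.801 -2.305 -2.67
endloop
endfacet
facet normal 0.085 0.791 -0.606
outer loop
vertex -1.364 -2.165 -2.426
vertex -1.801 -2.305 -2.67
vertex -2.568 -1.223 -1.367
endloop
endfacet
facet normal 0.487 -0.757 -0.436
outer loop
vertex -1.801 -2.305 -2.67
vertex -1.712 -2.557 -2.133
vertex -2.171 -2.635 -2.51
endloop
endfacet
facet normal -0.629 0.375 -0.681
outer loop
vertex -1.801 -2.305 -2.67
vertex -2.171 -2.635 -2.51
vertex -2.568 -1.223 -1.367
endloop
endfacet
facet normal 0.487 -0.757 -0.436
outer loop
vertex -2.171 -2.635 -2.51
vertex -1.712 -2.557 -2.133
vertex -2.195 -2.906 -2.066
endloop
endfacet
facet normal -0.977 -0.155 -0.148
outer loop
vertex -2.171 -2.635 -2.51
vertex -2.195 -2.906 -2.066
vertex -2.568 -1.223 -1.367
endloop
endfacet
facet normal 0.487 -0.758 -0.434
outer loop
vertex -2.195 -2.906 -2.066
vertex -1.712 -2.557 -2.133
vertex -1.855 -2.913 -1.672
endloop
endfacet
facet normal -0.697 -0.401 0.594
outer loop
vertex -2.195 -2.906 -2.066
vertex -1.855 -2.913 -1.672
vertex -2.568 -1.223 -1.367
endloop
endfacet
facet normal 0.487 -0.758 -0.434
outer loop
vertex -1.855 -2.913 -1.672
vertex -1.712 -2.557 -2.133
vertex -1.407 -2.652 -1.625
endloop
endfacet
facet normal 0.000 -0.178 0.984
outer loop
vertex -1.855 -2.913 -1.672
vertex -1.407 -2.652 -1.625
vertex -2.568 -1.223 -1.367
endloop
endfacet

endsolid


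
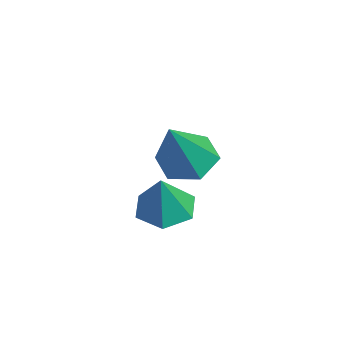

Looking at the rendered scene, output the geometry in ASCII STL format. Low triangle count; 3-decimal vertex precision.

solid 
facet normal -0.356 0.160 -0.920
outer loop
vertex -1.798 3.681 -0.906
vertex -2.403 3.875 -0.638
vertex -1.908 4.343 -0.748
endloop
endfacet
facet normal 0.983 0.133 0.129
outer loop
vertex -1.798 3.681 -0.906
vertex -1.908 4.343 -0.748
vertex -1.977 3.685 0.458
endloop
endfacet
facet normal -0.356 0.160 -0.921
outer loop
vertex -1.908 4.343 -0.748
vertex -2.403 3.875 -0.638
vertex -2.513 4.538 -0.48
endloop
endfacet
facet normal 0.448 0.774 0.448
outer loop
vertex -1.908 4.343 -0.748
vertex -2.513 4.538 -0.48
vertex -1.977 3.685 0.458
endloop
endfacet
facet normal -0.358 0.160 -0.920
outer loop
vertex -2.513 4.538 -0.48
vertex -2.403 3.875 -0.638
vertex -3.008 4.07 -0.369
endloop
endfacet
facet normal -0.374 0.570 0.732
outer loop
vertex -2.513 4.538 -0.48
vertex -3.008 4.07 -0.369
vertex -1.977 3.685 0.458
endloop
endfacet
facet normal -0.358 0.159 -0.920
outer loop
vertex -3.008 4.07 -0.369
vertex -2.403 3.875 -0.638
vertex -2.897 3.407 -0.527
endloop
endfacet
facet normal -0.662 -0.277 0.696
outer loop
vertex -3.008 4.07 -0.369
vertex -2.897 3.407 -0.527
vertex -1.977 3.685 0.458
endloop
endfacet
facet normal -0.358 0.160 -0.920
outer loop
vertex -2.897 3.407 -0.527
vertex -2.403 3.875 -0.638
vertex -2.292 3.213 -0.796
endloop
endfacet
facet normal -0.127 -0.917 0.377
outer loop
vertex -2.897 3.407 -0.527
vertex -2.292 3.213 -0.796
vertex -1.977 3.685 0.458
endloop
endfacet
facet normal -0.356 0.160 -0.921
outer loop
vertex -2.292 3.213 -0.796
vertex -2.403 3.875 -0.638
vertex -1.798 3.681 -0.906
endloop
endfacet
facet normal 0.696 -0.712 0.093
outer loop
vertex -2.292 3.213 -0.796
vertex -1.798 3.681 -0.906
vertex -1.977 3.685 0.458
endloop
endfacet
facet normal -0.471 0.344 -0.812
outer loop
vertex -1.422 3.704 0.831
vertex -1.726 4.192 1.214
vertex -1.117 4.318 0.914
endloop
endfacet
facet normal 0.879 -0.402 -0.258
outer loop
vertex -1.422 3.704 0.831
vertex -1.117 4.318 0.914
vertex -0.954 3.628 2.546
endloop
endfacet
facet normal -0.471 0.345 -0.812
outer loop
vertex -1.117 4.318 0.914
vertex -1.726 4.192 1.214
vertex -1.42 4.805 1.297
endloop
endfacet
facet normal 0.880 0.463 0.108
outer loop
vertex -1.117 4.318 0.914
vertex -1.42 4.805 1.297
vertex -0.954 3.628 2.546
endloop
endfacet
facet normal -0.470 0.345 -0.813
outer loop
vertex -1.42 4.805 1.297
vertex -1.726 4.192 1.214
vertex -2.029 4.68 1.596
endloop
endfacet
facet normal 0.163 0.748 0.644
outer loop
vertex -1.42 4.805 1.297
vertex -2.029 4.68 1.596
vertex -0.954 3.628 2.546
endloop
endfacet
facet normal -0.470 0.345 -0.813
outer loop
vertex -2.029 4.68 1.596
vertex -1.726 4.192 1.214
vertex -2.335 4.067 1.513
endloop
endfacet
facet normal -0.556 0.167 0.814
outer loop
vertex -2.029 4.68 1.596
vertex -2.335 4.067 1.513
vertex -0.954 3.628 2.546
endloop
endfacet
facet normal -0.470 0.344 -0.813
outer loop
vertex -2.335 4.067 1.513
vertex -1.726 4.192 1.214
vertex -2.031 3.579 1.131
endloop
endfacet
facet normal -0.558 -0.698 0.449
outer loop
vertex -2.335 4.067 1.513
vertex -2.031 3.579 1.131
vertex -0.954 3.628 2.546
endloop
endfacet
facet normal -0.471 0.344 -0.812
outer loop
vertex -2.031 3.579 1.131
vertex -1.726 4.192 1.214
vertex -1.422 3.704 0.831
endloop
endfacet
facet normal 0.159 -0.983 -0.087
outer loop
vertex -2.031 3.579 1.131
vertex -1.422 3.704 0.831
vertex -0.954 3.628 2.546
endloop
endfacet

endsolid


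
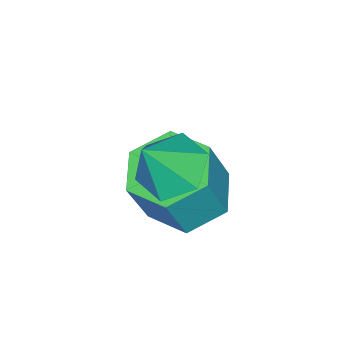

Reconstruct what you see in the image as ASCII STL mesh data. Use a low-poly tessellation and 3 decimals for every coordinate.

solid 
facet normal -0.378 0.083 -0.922
outer loop
vertex 0.192 2.3 -1.973
vertex -0.466 1.932 -1.736
vertex -0.413 2.719 -1.687
endloop
endfacet
facet normal 0.520 0.843 -0.136
outer loop
vertex 0.192 2.3 -1.973
vertex -0.413 2.719 -1.687
vertex 0.664 2.195 -0.82
endloop
endfacet
facet normal 0.520 0.843 -0.136
outer loop
vertex 0.664 2.195 -0.82
vertex -0.413 2.719 -1.687
vertex 0.059 2.614 -0.534
endloop
endfacet
facet normal 0.378 -0.084 0.922
outer loop
vertex 0.664 2.195 -0.82
vertex 0.059 2.614 -0.534
vertex 0.006 1.828 -0.584
endloop
endfacet
facet normal -0.378 0.083 -0.922
outer loop
vertex -0.413 2.719 -1.687
vertex -0.466 1.932 -1.736
vertex -1.072 2.352 -1.45
endloop
endfacet
facet normal -0.403 0.882 0.245
outer loop
vertex -0.413 2.719 -1.687
vertex -1.072 2.352 -1.45
vertex 0.059 2.614 -0.534
endloop
endfacet
facet normal -0.403 0.881 0.246
outer loop
vertex 0.059 2.614 -0.534
vertex -1.072 2.352 -1.45
vertex -0.599 2.247 -0.298
endloop
endfacet
facet normal 0.378 -0.084 0.922
outer loop
vertex 0.059 2.614 -0.534
vertex -0.599 2.247 -0.298
vertex 0.006 1.828 -0.584
endloop
endfacet
facet normal -0.377 0.084 -0.922
outer loop
vertex -1.072 2.352 -1.45
vertex -0.466 1.932 -1.736
vertex -1.124 1.565 -1.5
endloop
endfacet
facet normal -0.923 0.037 0.382
outer loop
vertex -1.072 2.352 -1.45
vertex -1.124 1.565 -1.5
vertex -0.599 2.247 -0.298
endloop
endfacet
facet normal -0.924 0.038 0.382
outer loop
vertex -0.599 2.247 -0.298
vertex -1.124 1.565 -1.5
vertex -0.652 1.46 -0.347
endloop
endfacet
facet normal 0.378 -0.083 0.922
outer loop
vertex -0.599 2.247 -0.298
vertex -0.652 1.46 -0.347
vertex 0.006 1.828 -0.584
endloop
endfacet
facet normal -0.378 0.084 -0.922
outer loop
vertex -1.124 1.565 -1.5
vertex -0.466 1.932 -1.736
vertex -0.519 1.146 -1.786
endloop
endfacet
facet normal -0.520 -0.843 0.136
outer loop
vertex -1.124 1.565 -1.5
vertex -0.519 1.146 -1.786
vertex -0.652 1.46 -0.347
endloop
endfacet
facet normal -0.520 -0.843 0.136
outer loop
vertex -0.652 1.46 -0.347
vertex -0.519 1.146 -1.786
vertex -0.047 1.041 -0.633
endloop
endfacet
facet normal 0.378 -0.083 0.922
outer loop
vertex -0.652 1.46 -0.347
vertex -0.047 1.041 -0.633
vertex 0.006 1.828 -0.584
endloop
endfacet
facet normal -0.378 0.084 -0.922
outer loop
vertex -0.519 1.146 -1.786
vertex -0.466 1.932 -1.736
vertex 0.139 1.513 -2.022
endloop
endfacet
facet normal 0.404 -0.881 -0.245
outer loop
vertex -0.519 1.146 -1.786
vertex 0.139 1.513 -2.022
vertex -0.047 1.041 -0.633
endloop
endfacet
facet normal 0.403 -0.882 -0.246
outer loop
vertex -0.047 1.041 -0.633
vertex 0.139 1.513 -2.022
vertex 0.612 1.408 -0.87
endloop
endfacet
facet normal 0.378 -0.083 0.922
outer loop
vertex -0.047 1.041 -0.633
vertex 0.612 1.408 -0.87
vertex 0.006 1.828 -0.584
endloop
endfacet
facet normal -0.378 0.083 -0.922
outer loop
vertex 0.139 1.513 -2.022
vertex -0.466 1.932 -1.736
vertex 0.192 2.3 -1.973
endloop
endfacet
facet normal 0.923 -0.038 -0.383
outer loop
vertex 0.139 1.513 -2.022
vertex 0.192 2.3 -1.973
vertex 0.612 1.408 -0.87
endloop
endfacet
facet normal 0.924 -0.037 -0.381
outer loop
vertex 0.612 1.408 -0.87
vertex 0.192 2.3 -1.973
vertex 0.664 2.195 -0.82
endloop
endfacet
facet normal 0.377 -0.084 0.922
outer loop
vertex 0.612 1.408 -0.87
vertex 0.664 2.195 -0.82
vertex 0.006 1.828 -0.584
endloop
endfacet
facet normal -0.534 0.184 -0.825
outer loop
vertex 0.808 2.193 -0.504
vertex 0.245 2.048 -0.172
vertex 0.476 2.677 -0.181
endloop
endfacet
facet normal 0.857 0.498 0.135
outer loop
vertex 0.808 2.193 -0.504
vertex 0.476 2.677 -0.181
vertex 0.815 1.852 0.712
endloop
endfacet
facet normal -0.533 0.184 -0.826
outer loop
vertex 0.476 2.677 -0.181
vertex 0.245 2.048 -0.172
vertex -0.088 2.532 0.151
endloop
endfacet
facet normal 0.177 0.756 0.631
outer loop
vertex 0.476 2.677 -0.181
vertex -0.088 2.532 0.151
vertex 0.815 1.852 0.712
endloop
endfacet
facet normal -0.533 0.184 -0.826
outer loop
vertex -0.088 2.532 0.151
vertex 0.245 2.048 -0.172
vertex -0.319 1.903 0.16
endloop
endfacet
facet normal -0.425 0.169 0.889
outer loop
vertex -0.088 2.532 0.151
vertex -0.319 1.903 0.16
vertex 0.815 1.852 0.712
endloop
endfacet
facet normal -0.533 0.184 -0.826
outer loop
vertex -0.319 1.903 0.16
vertex 0.245 2.048 -0.172
vertex 0.014 1.419 -0.163
endloop
endfacet
facet normal -0.348 -0.674 0.652
outer loop
vertex -0.319 1.903 0.16
vertex 0.014 1.419 -0.163
vertex 0.815 1.852 0.712
endloop
endfacet
facet normal -0.532 0.184 -0.826
outer loop
vertex 0.014 1.419 -0.163
vertex 0.245 2.048 -0.172
vertex 0.578 1.564 -0.494
endloop
endfacet
facet normal 0.331 -0.930 0.157
outer loop
vertex 0.014 1.419 -0.163
vertex 0.578 1.564 -0.494
vertex 0.815 1.852 0.712
endloop
endfacet
facet normal -0.534 0.182 -0.826
outer loop
vertex 0.578 1.564 -0.494
vertex 0.245 2.048 -0.172
vertex 0.808 2.193 -0.504
endloop
endfacet
facet normal 0.934 -0.343 -0.102
outer loop
vertex 0.578 1.564 -0.494
vertex 0.808 2.193 -0.504
vertex 0.815 1.852 0.712
endloop
endfacet

endsolid


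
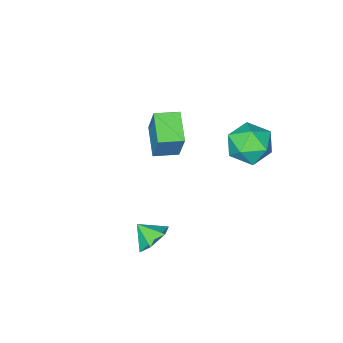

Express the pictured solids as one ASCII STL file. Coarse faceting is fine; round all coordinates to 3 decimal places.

solid 
facet normal -0.967 0.216 -0.138
outer loop
vertex -3.796 1.699 1.523
vertex -4.083 0.541 1.723
vertex -4.041 1.321 2.646
endloop
endfacet
facet normal -0.616 0.777 0.127
outer loop
vertex -3.796 1.699 1.523
vertex -4.041 1.321 2.646
vertex -3.121 2.082 2.451
endloop
endfacet
facet normal -0.089 0.942 -0.324
outer loop
vertex -3.796 1.699 1.523
vertex -3.121 2.082 2.451
vertex -2.595 1.772 1.407
endloop
endfacet
facet normal -0.113 0.481 -0.869
outer loop
vertex -3.796 1.699 1.523
vertex -2.595 1.772 1.407
vertex -3.189 0.82 0.957
endloop
endfacet
facet normal -0.656 0.032 -0.754
outer loop
vertex -3.796 1.699 1.523
vertex -3.189 0.82 0.957
vertex -4.083 0.541 1.723
endloop
endfacet
facet normal -0.322 0.581 0.748
outer loop
vertex -3.121 2.082 2.451
vertex -4.041 1.321 2.646
vertex -2.991 1.16 3.223
endloop
endfacet
facet normal -0.890 -0.328 0.318
outer loop
vertex -4.041 1.321 2.646
vertex -4.083 0.541 1.723
vertex -3.585 0.208 2.773
endloop
endfacet
facet normal -0.387 -0.623 -0.679
outer loop
vertex -4.083 0.541 1.723
vertex -3.189 0.82 0.957
vertex -3.059 -0.102 1.729
endloop
endfacet
facet normal 0.491 0.102 -0.865
outer loop
vertex -3.189 0.82 0.957
vertex -2.595 1.772 1.407
vertex -2.139 0.659 1.534
endloop
endfacet
facet normal 0.532 0.847 0.016
outer loop
vertex -2.595 1.772 1.407
vertex -3.121 2.082 2.451
vertex -2.097 1.439 2.457
endloop
endfacet
facet normal 0.113 -0.481 0.869
outer loop
vertex -2.384 0.281 2.657
vertex -2.991 1.16 3.223
vertex -3.585 0.208 2.773
endloop
endfacet
facet normal 0.089 -0.942 0.324
outer loop
vertex -2.384 0.281 2.657
vertex -3.585 0.208 2.773
vertex -3.059 -0.102 1.729
endloop
endfacet
facet normal 0.616 -0.777 -0.127
outer loop
vertex -2.384 0.281 2.657
vertex -3.059 -0.102 1.729
vertex -2.139 0.659 1.534
endloop
endfacet
facet normal 0.967 -0.216 0.138
outer loop
vertex -2.384 0.281 2.657
vertex -2.139 0.659 1.534
vertex -2.097 1.439 2.457
endloop
endfacet
facet normal 0.656 -0.032 0.754
outer loop
vertex -2.384 0.281 2.657
vertex -2.097 1.439 2.457
vertex -2.991 1.16 3.223
endloop
endfacet
facet normal -0.491 -0.102 0.865
outer loop
vertex -3.585 0.208 2.773
vertex -2.991 1.16 3.223
vertex -4.041 1.321 2.646
endloop
endfacet
facet normal -0.532 -0.847 -0.016
outer loop
vertex -3.059 -0.102 1.729
vertex -3.585 0.208 2.773
vertex -4.083 0.541 1.723
endloop
endfacet
facet normal 0.322 -0.581 -0.748
outer loop
vertex -2.139 0.659 1.534
vertex -3.059 -0.102 1.729
vertex -3.189 0.82 0.957
endloop
endfacet
facet normal 0.890 0.328 -0.318
outer loop
vertex -2.097 1.439 2.457
vertex -2.139 0.659 1.534
vertex -2.595 1.772 1.407
endloop
endfacet
facet normal 0.387 0.623 0.679
outer loop
vertex -2.991 1.16 3.223
vertex -2.097 1.439 2.457
vertex -3.121 2.082 2.451
endloop
endfacet
facet normal -0.492 -0.778 0.390
outer loop
vertex -0.757 -3.022 2.784
vertex -1.822 -2.393 2.695
vertex -1.045 -3.774 0.921
endloop
endfacet
facet normal 0.859 -0.507 0.072
outer loop
vertex -0.218 -2.467 0.265
vertex -0.757 -3.022 2.784
vertex -1.045 -3.774 0.921
endloop
endfacet
facet normal -0.492 -0.778 0.390
outer loop
vertex -1.045 -3.774 0.921
vertex -1.822 -2.393 2.695
vertex -2.11 -3.145 0.832
endloop
endfacet
facet normal -0.142 -0.371 -0.918
outer loop
vertex -2.11 -3.145 0.832
vertex -0.218 -2.467 0.265
vertex -1.045 -3.774 0.921
endloop
endfacet
facet normal 0.142 0.371 0.918
outer loop
vertex -0.757 -3.022 2.784
vertex -0.995 -1.086 2.039
vertex -1.822 -2.393 2.695
endloop
endfacet
facet normal 0.859 -0.507 0.072
outer loop
vertex 0.07 -1.715 2.128
vertex -0.757 -3.022 2.784
vertex -0.218 -2.467 0.265
endloop
endfacet
facet normal 0.142 0.371 0.918
outer loop
vertex 0.07 -1.715 2.128
vertex -0.995 -1.086 2.039
vertex -0.757 -3.022 2.784
endloop
endfacet
facet normal -0.859 0.507 -0.072
outer loop
vertex -1.822 -2.393 2.695
vertex -0.995 -1.086 2.039
vertex -2.11 -3.145 0.832
endloop
endfacet
facet normal -0.142 -0.371 -0.918
outer loop
vertex -1.283 -1.838 0.176
vertex -0.218 -2.467 0.265
vertex -2.11 -3.145 0.832
endloop
endfacet
facet normal -0.859 0.507 -0.072
outer loop
vertex -2.11 -3.145 0.832
vertex -0.995 -1.086 2.039
vertex -1.283 -1.838 0.176
endloop
endfacet
facet normal 0.492 0.778 -0.390
outer loop
vertex -1.283 -1.838 0.176
vertex 0.07 -1.715 2.128
vertex -0.218 -2.467 0.265
endloop
endfacet
facet normal 0.492 0.778 -0.390
outer loop
vertex -0.995 -1.086 2.039
vertex 0.07 -1.715 2.128
vertex -1.283 -1.838 0.176
endloop
endfacet
facet normal -0.270 0.746 -0.608
outer loop
vertex 3.543 1.197 -1.425
vertex 2.699 1.188 -1.061
vertex 3.351 1.723 -0.694
endloop
endfacet
facet normal 0.923 -0.154 0.353
outer loop
vertex 3.543 1.197 -1.425
vertex 3.351 1.723 -0.694
vertex 3.001 0.352 -0.379
endloop
endfacet
facet normal -0.270 0.746 -0.608
outer loop
vertex 3.351 1.723 -0.694
vertex 2.699 1.188 -1.061
vertex 2.507 1.714 -0.33
endloop
endfacet
facet normal 0.393 0.110 0.913
outer loop
vertex 3.351 1.723 -0.694
vertex 2.507 1.714 -0.33
vertex 3.001 0.352 -0.379
endloop
endfacet
facet normal -0.271 0.746 -0.608
outer loop
vertex 2.507 1.714 -0.33
vertex 2.699 1.188 -1.061
vertex 1.854 1.179 -0.696
endloop
endfacet
facet normal -0.373 -0.168 0.912
outer loop
vertex 2.507 1.714 -0.33
vertex 1.854 1.179 -0.696
vertex 3.001 0.352 -0.379
endloop
endfacet
facet normal -0.271 0.746 -0.608
outer loop
vertex 1.854 1.179 -0.696
vertex 2.699 1.188 -1.061
vertex 2.046 0.653 -1.427
endloop
endfacet
facet normal -0.610 -0.711 0.351
outer loop
vertex 1.854 1.179 -0.696
vertex 2.046 0.653 -1.427
vertex 3.001 0.352 -0.379
endloop
endfacet
facet normal -0.270 0.746 -0.608
outer loop
vertex 2.046 0.653 -1.427
vertex 2.699 1.188 -1.061
vertex 2.89 0.662 -1.791
endloop
endfacet
facet normal -0.079 -0.975 -0.208
outer loop
vertex 2.046 0.653 -1.427
vertex 2.89 0.662 -1.791
vertex 3.001 0.352 -0.379
endloop
endfacet
facet normal -0.270 0.746 -0.608
outer loop
vertex 2.89 0.662 -1.791
vertex 2.699 1.188 -1.061
vertex 3.543 1.197 -1.425
endloop
endfacet
facet normal 0.687 -0.697 -0.207
outer loop
vertex 2.89 0.662 -1.791
vertex 3.543 1.197 -1.425
vertex 3.001 0.352 -0.379
endloop
endfacet

endsolid


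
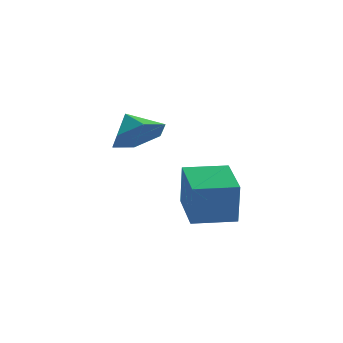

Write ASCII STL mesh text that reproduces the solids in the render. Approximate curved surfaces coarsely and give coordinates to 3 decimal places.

solid 
facet normal 0.115 -0.763 -0.636
outer loop
vertex -1.425 0.715 -2.222
vertex -2.344 0.357 -1.959
vertex -2.255 1.016 -2.733
endloop
endfacet
facet normal 0.384 0.920 -0.082
outer loop
vertex -1.425 0.715 -2.222
vertex -2.255 1.016 -2.733
vertex -2.476 1.243 -1.221
endloop
endfacet
facet normal 0.114 -0.763 -0.636
outer loop
vertex -2.255 1.016 -2.733
vertex -2.344 0.357 -1.959
vertex -3.174 0.659 -2.47
endloop
endfacet
facet normal -0.403 0.895 -0.193
outer loop
vertex -2.255 1.016 -2.733
vertex -3.174 0.659 -2.47
vertex -2.476 1.243 -1.221
endloop
endfacet
facet normal 0.114 -0.763 -0.636
outer loop
vertex -3.174 0.659 -2.47
vertex -2.344 0.357 -1.959
vertex -3.262 0.0 -1.696
endloop
endfacet
facet normal -0.857 0.437 0.275
outer loop
vertex -3.174 0.659 -2.47
vertex -3.262 0.0 -1.696
vertex -2.476 1.243 -1.221
endloop
endfacet
facet normal 0.115 -0.763 -0.636
outer loop
vertex -3.262 0.0 -1.696
vertex -2.344 0.357 -1.959
vertex -2.432 -0.301 -1.185
endloop
endfacet
facet normal -0.523 0.005 0.852
outer loop
vertex -3.262 0.0 -1.696
vertex -2.432 -0.301 -1.185
vertex -2.476 1.243 -1.221
endloop
endfacet
facet normal 0.115 -0.763 -0.636
outer loop
vertex -2.432 -0.301 -1.185
vertex -2.344 0.357 -1.959
vertex -1.514 0.056 -1.448
endloop
endfacet
facet normal 0.264 0.030 0.964
outer loop
vertex -2.432 -0.301 -1.185
vertex -1.514 0.056 -1.448
vertex -2.476 1.243 -1.221
endloop
endfacet
facet normal 0.115 -0.763 -0.636
outer loop
vertex -1.514 0.056 -1.448
vertex -2.344 0.357 -1.959
vertex -1.425 0.715 -2.222
endloop
endfacet
facet normal 0.718 0.487 0.497
outer loop
vertex -1.514 0.056 -1.448
vertex -1.425 0.715 -2.222
vertex -2.476 1.243 -1.221
endloop
endfacet
facet normal -0.973 0.229 0.011
outer loop
vertex -2.25 -3.855 -2.802
vertex -1.822 -2.046 -2.6
vertex -2.227 -3.684 -4.383
endloop
endfacet
facet normal -0.229 -0.968 -0.108
outer loop
vertex -0.738 -4.034 -4.4
vertex -2.25 -3.855 -2.802
vertex -2.227 -3.684 -4.383
endloop
endfacet
facet normal -0.973 0.229 0.011
outer loop
vertex -2.227 -3.684 -4.383
vertex -1.822 -2.046 -2.6
vertex -1.8 -1.875 -4.181
endloop
endfacet
facet normal 0.014 0.108 -0.994
outer loop
vertex -1.8 -1.875 -4.181
vertex -0.738 -4.034 -4.4
vertex -2.227 -3.684 -4.383
endloop
endfacet
facet normal -0.014 -0.108 0.994
outer loop
vertex -2.25 -3.855 -2.802
vertex -0.333 -2.396 -2.617
vertex -1.822 -2.046 -2.6
endloop
endfacet
facet normal -0.229 -0.968 -0.108
outer loop
vertex -0.76 -4.205 -2.819
vertex -2.25 -3.855 -2.802
vertex -0.738 -4.034 -4.4
endloop
endfacet
facet normal -0.014 -0.108 0.994
outer loop
vertex -0.76 -4.205 -2.819
vertex -0.333 -2.396 -2.617
vertex -2.25 -3.855 -2.802
endloop
endfacet
facet normal 0.229 0.968 0.108
outer loop
vertex -1.822 -2.046 -2.6
vertex -0.333 -2.396 -2.617
vertex -1.8 -1.875 -4.181
endloop
endfacet
facet normal 0.014 0.108 -0.994
outer loop
vertex -0.31 -2.225 -4.198
vertex -0.738 -4.034 -4.4
vertex -1.8 -1.875 -4.181
endloop
endfacet
facet normal 0.229 0.968 0.108
outer loop
vertex -1.8 -1.875 -4.181
vertex -0.333 -2.396 -2.617
vertex -0.31 -2.225 -4.198
endloop
endfacet
facet normal 0.973 -0.229 -0.011
outer loop
vertex -0.31 -2.225 -4.198
vertex -0.76 -4.205 -2.819
vertex -0.738 -4.034 -4.4
endloop
endfacet
facet normal 0.973 -0.229 -0.011
outer loop
vertex -0.333 -2.396 -2.617
vertex -0.76 -4.205 -2.819
vertex -0.31 -2.225 -4.198
endloop
endfacet

endsolid


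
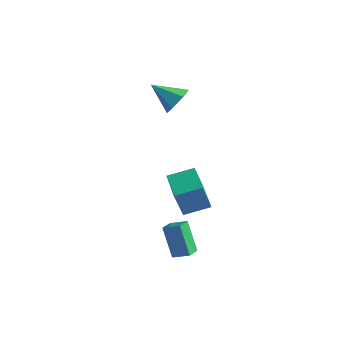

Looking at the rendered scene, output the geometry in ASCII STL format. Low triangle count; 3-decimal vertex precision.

solid 
facet normal -0.476 0.165 0.864
outer loop
vertex 3.494 -3.886 -1.853
vertex 3.299 -3.038 -2.122
vertex 2.615 -4.221 -2.273
endloop
endfacet
facet normal 0.214 -0.931 0.295
outer loop
vertex 3.541 -4.542 -3.958
vertex 3.494 -3.886 -1.853
vertex 2.615 -4.221 -2.273
endloop
endfacet
facet normal -0.475 0.164 0.865
outer loop
vertex 2.615 -4.221 -2.273
vertex 3.299 -3.038 -2.122
vertex 2.42 -3.374 -2.541
endloop
endfacet
facet normal -0.854 -0.325 -0.407
outer loop
vertex 2.42 -3.374 -2.541
vertex 3.541 -4.542 -3.958
vertex 2.615 -4.221 -2.273
endloop
endfacet
facet normal 0.853 0.325 0.407
outer loop
vertex 3.494 -3.886 -1.853
vertex 4.225 -3.359 -3.807
vertex 3.299 -3.038 -2.122
endloop
endfacet
facet normal 0.215 -0.931 0.295
outer loop
vertex 4.42 -4.206 -3.539
vertex 3.494 -3.886 -1.853
vertex 3.541 -4.542 -3.958
endloop
endfacet
facet normal 0.854 0.325 0.407
outer loop
vertex 4.42 -4.206 -3.539
vertex 4.225 -3.359 -3.807
vertex 3.494 -3.886 -1.853
endloop
endfacet
facet normal -0.215 0.931 -0.295
outer loop
vertex 3.299 -3.038 -2.122
vertex 4.225 -3.359 -3.807
vertex 2.42 -3.374 -2.541
endloop
endfacet
facet normal -0.854 -0.325 -0.407
outer loop
vertex 3.346 -3.694 -4.227
vertex 3.541 -4.542 -3.958
vertex 2.42 -3.374 -2.541
endloop
endfacet
facet normal -0.214 0.931 -0.294
outer loop
vertex 2.42 -3.374 -2.541
vertex 4.225 -3.359 -3.807
vertex 3.346 -3.694 -4.227
endloop
endfacet
facet normal 0.475 -0.165 -0.864
outer loop
vertex 3.346 -3.694 -4.227
vertex 4.42 -4.206 -3.539
vertex 3.541 -4.542 -3.958
endloop
endfacet
facet normal 0.475 -0.164 -0.864
outer loop
vertex 4.225 -3.359 -3.807
vertex 4.42 -4.206 -3.539
vertex 3.346 -3.694 -4.227
endloop
endfacet
facet normal 0.811 0.269 -0.520
outer loop
vertex -2.265 3.289 1.624
vertex -2.838 3.522 0.851
vertex -2.626 4.206 1.535
endloop
endfacet
facet normal 0.080 0.128 0.989
outer loop
vertex -2.265 3.289 1.624
vertex -2.626 4.206 1.535
vertex -4.362 3.018 1.829
endloop
endfacet
facet normal 0.811 0.269 -0.520
outer loop
vertex -2.626 4.206 1.535
vertex -2.838 3.522 0.851
vertex -3.199 4.44 0.762
endloop
endfacet
facet normal -0.415 0.738 0.531
outer loop
vertex -2.626 4.206 1.535
vertex -3.199 4.44 0.762
vertex -4.362 3.018 1.829
endloop
endfacet
facet normal 0.811 0.269 -0.519
outer loop
vertex -3.199 4.44 0.762
vertex -2.838 3.522 0.851
vertex -3.41 3.756 0.078
endloop
endfacet
facet normal -0.832 0.499 -0.242
outer loop
vertex -3.199 4.44 0.762
vertex -3.41 3.756 0.078
vertex -4.362 3.018 1.829
endloop
endfacet
facet normal 0.811 0.268 -0.519
outer loop
vertex -3.41 3.756 0.078
vertex -2.838 3.522 0.851
vertex -3.049 2.838 0.168
endloop
endfacet
facet normal -0.753 -0.351 -0.557
outer loop
vertex -3.41 3.756 0.078
vertex -3.049 2.838 0.168
vertex -4.362 3.018 1.829
endloop
endfacet
facet normal 0.811 0.268 -0.519
outer loop
vertex -3.049 2.838 0.168
vertex -2.838 3.522 0.851
vertex -2.477 2.605 0.941
endloop
endfacet
facet normal -0.257 -0.961 -0.099
outer loop
vertex -3.049 2.838 0.168
vertex -2.477 2.605 0.941
vertex -4.362 3.018 1.829
endloop
endfacet
facet normal 0.811 0.268 -0.520
outer loop
vertex -2.477 2.605 0.941
vertex -2.838 3.522 0.851
vertex -2.265 3.289 1.624
endloop
endfacet
facet normal 0.159 -0.722 0.674
outer loop
vertex -2.477 2.605 0.941
vertex -2.265 3.289 1.624
vertex -4.362 3.018 1.829
endloop
endfacet
facet normal -0.616 -0.736 -0.281
outer loop
vertex 2.075 -2.66 -0.974
vertex 0.712 -1.645 -0.646
vertex 2.127 -1.963 -2.912
endloop
endfacet
facet normal 0.787 -0.587 -0.190
outer loop
vertex 3.088 -0.815 -2.474
vertex 2.075 -2.66 -0.974
vertex 2.127 -1.963 -2.912
endloop
endfacet
facet normal -0.616 -0.736 -0.281
outer loop
vertex 2.127 -1.963 -2.912
vertex 0.712 -1.645 -0.646
vertex 0.765 -0.948 -2.584
endloop
endfacet
facet normal 0.025 0.338 -0.941
outer loop
vertex 0.765 -0.948 -2.584
vertex 3.088 -0.815 -2.474
vertex 2.127 -1.963 -2.912
endloop
endfacet
facet normal -0.025 -0.338 0.941
outer loop
vertex 2.075 -2.66 -0.974
vertex 1.673 -0.497 -0.208
vertex 0.712 -1.645 -0.646
endloop
endfacet
facet normal 0.788 -0.586 -0.189
outer loop
vertex 3.035 -1.512 -0.536
vertex 2.075 -2.66 -0.974
vertex 3.088 -0.815 -2.474
endloop
endfacet
facet normal -0.025 -0.338 0.941
outer loop
vertex 3.035 -1.512 -0.536
vertex 1.673 -0.497 -0.208
vertex 2.075 -2.66 -0.974
endloop
endfacet
facet normal -0.787 0.587 0.189
outer loop
vertex 0.712 -1.645 -0.646
vertex 1.673 -0.497 -0.208
vertex 0.765 -0.948 -2.584
endloop
endfacet
facet normal 0.025 0.338 -0.941
outer loop
vertex 1.725 0.2 -2.146
vertex 3.088 -0.815 -2.474
vertex 0.765 -0.948 -2.584
endloop
endfacet
facet normal -0.788 0.586 0.190
outer loop
vertex 0.765 -0.948 -2.584
vertex 1.673 -0.497 -0.208
vertex 1.725 0.2 -2.146
endloop
endfacet
facet normal 0.616 0.736 0.282
outer loop
vertex 1.725 0.2 -2.146
vertex 3.035 -1.512 -0.536
vertex 3.088 -0.815 -2.474
endloop
endfacet
facet normal 0.616 0.736 0.281
outer loop
vertex 1.673 -0.497 -0.208
vertex 3.035 -1.512 -0.536
vertex 1.725 0.2 -2.146
endloop
endfacet

endsolid


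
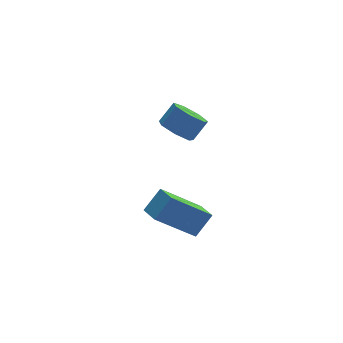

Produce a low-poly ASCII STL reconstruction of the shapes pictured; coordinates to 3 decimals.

solid 
facet normal -0.656 -0.230 -0.719
outer loop
vertex 2.638 3.2 2.411
vertex 2.162 2.842 2.96
vertex 2.159 3.614 2.716
endloop
endfacet
facet normal 0.324 0.775 -0.543
outer loop
vertex 2.638 3.2 2.411
vertex 2.159 3.614 2.716
vertex 3.314 3.436 3.151
endloop
endfacet
facet normal 0.324 0.774 -0.544
outer loop
vertex 3.314 3.436 3.151
vertex 2.159 3.614 2.716
vertex 2.835 3.851 3.456
endloop
endfacet
facet normal 0.656 0.229 0.719
outer loop
vertex 3.314 3.436 3.151
vertex 2.835 3.851 3.456
vertex 2.838 3.078 3.7
endloop
endfacet
facet normal -0.656 -0.230 -0.719
outer loop
vertex 2.159 3.614 2.716
vertex 2.162 2.842 2.96
vertex 1.682 3.447 3.205
endloop
endfacet
facet normal -0.331 0.944 -0.000
outer loop
vertex 2.159 3.614 2.716
vertex 1.682 3.447 3.205
vertex 2.835 3.851 3.456
endloop
endfacet
facet normal -0.331 0.944 0.002
outer loop
vertex 2.835 3.851 3.456
vertex 1.682 3.447 3.205
vertex 2.359 3.683 3.945
endloop
endfacet
facet normal 0.657 0.229 0.718
outer loop
vertex 2.835 3.851 3.456
vertex 2.359 3.683 3.945
vertex 2.838 3.078 3.7
endloop
endfacet
facet normal -0.656 -0.230 -0.719
outer loop
vertex 1.682 3.447 3.205
vertex 2.162 2.842 2.96
vertex 1.567 2.824 3.509
endloop
endfacet
facet normal -0.736 0.402 0.545
outer loop
vertex 1.682 3.447 3.205
vertex 1.567 2.824 3.509
vertex 2.359 3.683 3.945
endloop
endfacet
facet normal -0.736 0.403 0.544
outer loop
vertex 2.359 3.683 3.945
vertex 1.567 2.824 3.509
vertex 2.243 3.06 4.249
endloop
endfacet
facet normal 0.656 0.229 0.719
outer loop
vertex 2.359 3.683 3.945
vertex 2.243 3.06 4.249
vertex 2.838 3.078 3.7
endloop
endfacet
facet normal -0.656 -0.229 -0.719
outer loop
vertex 1.567 2.824 3.509
vertex 2.162 2.842 2.96
vertex 1.899 2.215 3.4
endloop
endfacet
facet normal -0.588 -0.442 0.678
outer loop
vertex 1.567 2.824 3.509
vertex 1.899 2.215 3.4
vertex 2.243 3.06 4.249
endloop
endfacet
facet normal -0.587 -0.442 0.678
outer loop
vertex 2.243 3.06 4.249
vertex 1.899 2.215 3.4
vertex 2.576 2.451 4.14
endloop
endfacet
facet normal 0.656 0.230 0.719
outer loop
vertex 2.243 3.06 4.249
vertex 2.576 2.451 4.14
vertex 2.838 3.078 3.7
endloop
endfacet
facet normal -0.656 -0.229 -0.719
outer loop
vertex 1.899 2.215 3.4
vertex 2.162 2.842 2.96
vertex 2.43 2.077 2.959
endloop
endfacet
facet normal 0.003 -0.953 0.302
outer loop
vertex 1.899 2.215 3.4
vertex 2.43 2.077 2.959
vertex 2.576 2.451 4.14
endloop
endfacet
facet normal 0.004 -0.953 0.301
outer loop
vertex 2.576 2.451 4.14
vertex 2.43 2.077 2.959
vertex 3.106 2.314 3.7
endloop
endfacet
facet normal 0.656 0.230 0.719
outer loop
vertex 2.576 2.451 4.14
vertex 3.106 2.314 3.7
vertex 2.838 3.078 3.7
endloop
endfacet
facet normal -0.657 -0.229 -0.718
outer loop
vertex 2.43 2.077 2.959
vertex 2.162 2.842 2.96
vertex 2.758 2.516 2.519
endloop
endfacet
facet normal 0.593 -0.746 -0.302
outer loop
vertex 2.43 2.077 2.959
vertex 2.758 2.516 2.519
vertex 3.106 2.314 3.7
endloop
endfacet
facet normal 0.592 -0.747 -0.302
outer loop
vertex 3.106 2.314 3.7
vertex 2.758 2.516 2.519
vertex 3.434 2.752 3.259
endloop
endfacet
facet normal 0.657 0.231 0.718
outer loop
vertex 3.106 2.314 3.7
vertex 3.434 2.752 3.259
vertex 2.838 3.078 3.7
endloop
endfacet
facet normal -0.657 -0.229 -0.719
outer loop
vertex 2.758 2.516 2.519
vertex 2.162 2.842 2.96
vertex 2.638 3.2 2.411
endloop
endfacet
facet normal 0.735 0.022 -0.678
outer loop
vertex 2.758 2.516 2.519
vertex 2.638 3.2 2.411
vertex 3.434 2.752 3.259
endloop
endfacet
facet normal 0.735 0.022 -0.678
outer loop
vertex 3.434 2.752 3.259
vertex 2.638 3.2 2.411
vertex 3.314 3.436 3.151
endloop
endfacet
facet normal 0.657 0.229 0.719
outer loop
vertex 3.434 2.752 3.259
vertex 3.314 3.436 3.151
vertex 2.838 3.078 3.7
endloop
endfacet
facet normal -0.727 0.039 0.685
outer loop
vertex 0.303 -2.053 3.803
vertex 0.169 -1.214 3.613
vertex -0.433 -2.343 3.038
endloop
endfacet
facet normal 0.153 -0.964 0.218
outer loop
vertex 1.111 -2.426 1.587
vertex 0.303 -2.053 3.803
vertex -0.433 -2.343 3.038
endloop
endfacet
facet normal -0.728 0.040 0.684
outer loop
vertex -0.433 -2.343 3.038
vertex 0.169 -1.214 3.613
vertex -0.566 -1.504 2.848
endloop
endfacet
facet normal -0.668 -0.263 -0.696
outer loop
vertex -0.566 -1.504 2.848
vertex 1.111 -2.426 1.587
vertex -0.433 -2.343 3.038
endloop
endfacet
facet normal 0.668 0.264 0.696
outer loop
vertex 0.303 -2.053 3.803
vertex 1.713 -1.297 2.162
vertex 0.169 -1.214 3.613
endloop
endfacet
facet normal 0.153 -0.964 0.218
outer loop
vertex 1.846 -2.136 2.352
vertex 0.303 -2.053 3.803
vertex 1.111 -2.426 1.587
endloop
endfacet
facet normal 0.668 0.263 0.696
outer loop
vertex 1.846 -2.136 2.352
vertex 1.713 -1.297 2.162
vertex 0.303 -2.053 3.803
endloop
endfacet
facet normal -0.153 0.964 -0.218
outer loop
vertex 0.169 -1.214 3.613
vertex 1.713 -1.297 2.162
vertex -0.566 -1.504 2.848
endloop
endfacet
facet normal -0.668 -0.264 -0.695
outer loop
vertex 0.977 -1.587 1.397
vertex 1.111 -2.426 1.587
vertex -0.566 -1.504 2.848
endloop
endfacet
facet normal -0.153 0.964 -0.218
outer loop
vertex -0.566 -1.504 2.848
vertex 1.713 -1.297 2.162
vertex 0.977 -1.587 1.397
endloop
endfacet
facet normal 0.728 -0.039 -0.685
outer loop
vertex 0.977 -1.587 1.397
vertex 1.846 -2.136 2.352
vertex 1.111 -2.426 1.587
endloop
endfacet
facet normal 0.728 -0.040 -0.685
outer loop
vertex 1.713 -1.297 2.162
vertex 1.846 -2.136 2.352
vertex 0.977 -1.587 1.397
endloop
endfacet

endsolid


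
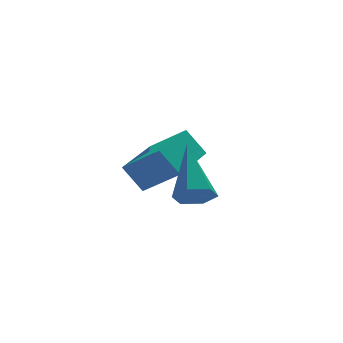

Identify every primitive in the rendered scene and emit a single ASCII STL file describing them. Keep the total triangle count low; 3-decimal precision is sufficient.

solid 
facet normal -0.148 -0.747 -0.648
outer loop
vertex -1.61 -1.386 2.007
vertex -1.934 -1.678 2.418
vertex -2.202 -1.297 2.04
endloop
endfacet
facet normal 0.091 0.819 -0.567
outer loop
vertex -1.61 -1.386 2.007
vertex -2.202 -1.297 2.04
vertex -1.646 -0.222 3.682
endloop
endfacet
facet normal -0.147 -0.747 -0.649
outer loop
vertex -2.202 -1.297 2.04
vertex -1.934 -1.678 2.418
vertex -2.527 -1.59 2.451
endloop
endfacet
facet normal -0.762 0.629 -0.154
outer loop
vertex -2.202 -1.297 2.04
vertex -2.527 -1.59 2.451
vertex -1.646 -0.222 3.682
endloop
endfacet
facet normal -0.147 -0.747 -0.649
outer loop
vertex -2.527 -1.59 2.451
vertex -1.934 -1.678 2.418
vertex -2.259 -1.971 2.829
endloop
endfacet
facet normal -0.815 0.003 0.580
outer loop
vertex -2.527 -1.59 2.451
vertex -2.259 -1.971 2.829
vertex -1.646 -0.222 3.682
endloop
endfacet
facet normal -0.147 -0.747 -0.649
outer loop
vertex -2.259 -1.971 2.829
vertex -1.934 -1.678 2.418
vertex -1.666 -2.059 2.796
endloop
endfacet
facet normal -0.014 -0.434 0.901
outer loop
vertex -2.259 -1.971 2.829
vertex -1.666 -2.059 2.796
vertex -1.646 -0.222 3.682
endloop
endfacet
facet normal -0.148 -0.747 -0.648
outer loop
vertex -1.666 -2.059 2.796
vertex -1.934 -1.678 2.418
vertex -1.342 -1.767 2.385
endloop
endfacet
facet normal 0.838 -0.244 0.487
outer loop
vertex -1.666 -2.059 2.796
vertex -1.342 -1.767 2.385
vertex -1.646 -0.222 3.682
endloop
endfacet
facet normal -0.148 -0.747 -0.648
outer loop
vertex -1.342 -1.767 2.385
vertex -1.934 -1.678 2.418
vertex -1.61 -1.386 2.007
endloop
endfacet
facet normal 0.891 0.382 -0.246
outer loop
vertex -1.342 -1.767 2.385
vertex -1.61 -1.386 2.007
vertex -1.646 -0.222 3.682
endloop
endfacet
facet normal -0.466 0.361 0.808
outer loop
vertex -2.278 0.168 3.39
vertex -1.024 1.62 3.464
vertex -3.072 0.894 2.608
endloop
endfacet
facet normal -0.653 -0.756 -0.038
outer loop
vertex -2.616 0.54 1.816
vertex -2.278 0.168 3.39
vertex -3.072 0.894 2.608
endloop
endfacet
facet normal -0.466 0.361 0.808
outer loop
vertex -3.072 0.894 2.608
vertex -1.024 1.62 3.464
vertex -1.818 2.346 2.682
endloop
endfacet
facet normal -0.597 0.546 -0.588
outer loop
vertex -1.818 2.346 2.682
vertex -2.616 0.54 1.816
vertex -3.072 0.894 2.608
endloop
endfacet
facet normal 0.597 -0.546 0.588
outer loop
vertex -2.278 0.168 3.39
vertex -0.568 1.266 2.672
vertex -1.024 1.62 3.464
endloop
endfacet
facet normal -0.653 -0.756 -0.038
outer loop
vertex -1.822 -0.186 2.598
vertex -2.278 0.168 3.39
vertex -2.616 0.54 1.816
endloop
endfacet
facet normal 0.597 -0.546 0.588
outer loop
vertex -1.822 -0.186 2.598
vertex -0.568 1.266 2.672
vertex -2.278 0.168 3.39
endloop
endfacet
facet normal 0.653 0.756 0.038
outer loop
vertex -1.024 1.62 3.464
vertex -0.568 1.266 2.672
vertex -1.818 2.346 2.682
endloop
endfacet
facet normal -0.597 0.546 -0.588
outer loop
vertex -1.362 1.992 1.89
vertex -2.616 0.54 1.816
vertex -1.818 2.346 2.682
endloop
endfacet
facet normal 0.653 0.756 0.038
outer loop
vertex -1.818 2.346 2.682
vertex -0.568 1.266 2.672
vertex -1.362 1.992 1.89
endloop
endfacet
facet normal 0.466 -0.361 -0.808
outer loop
vertex -1.362 1.992 1.89
vertex -1.822 -0.186 2.598
vertex -2.616 0.54 1.816
endloop
endfacet
facet normal 0.466 -0.361 -0.808
outer loop
vertex -0.568 1.266 2.672
vertex -1.822 -0.186 2.598
vertex -1.362 1.992 1.89
endloop
endfacet

endsolid


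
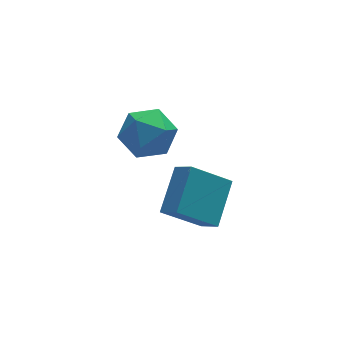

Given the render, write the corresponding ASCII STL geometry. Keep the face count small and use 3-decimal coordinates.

solid 
facet normal -0.786 0.156 0.599
outer loop
vertex -1.253 -2.283 -0.661
vertex -0.39 -1.19 0.187
vertex -1.532 -1.652 -1.191
endloop
endfacet
facet normal -0.529 -0.671 -0.520
outer loop
vertex -0.33 -1.89 -2.107
vertex -1.253 -2.283 -0.661
vertex -1.532 -1.652 -1.191
endloop
endfacet
facet normal -0.786 0.155 0.599
outer loop
vertex -1.532 -1.652 -1.191
vertex -0.39 -1.19 0.187
vertex -0.67 -0.559 -0.343
endloop
endfacet
facet normal -0.321 0.725 -0.609
outer loop
vertex -0.67 -0.559 -0.343
vertex -0.33 -1.89 -2.107
vertex -1.532 -1.652 -1.191
endloop
endfacet
facet normal 0.320 -0.726 0.609
outer loop
vertex -1.253 -2.283 -0.661
vertex 0.812 -1.428 -0.729
vertex -0.39 -1.19 0.187
endloop
endfacet
facet normal -0.529 -0.671 -0.520
outer loop
vertex -0.05 -2.521 -1.577
vertex -1.253 -2.283 -0.661
vertex -0.33 -1.89 -2.107
endloop
endfacet
facet normal 0.320 -0.725 0.609
outer loop
vertex -0.05 -2.521 -1.577
vertex 0.812 -1.428 -0.729
vertex -1.253 -2.283 -0.661
endloop
endfacet
facet normal 0.529 0.671 0.520
outer loop
vertex -0.39 -1.19 0.187
vertex 0.812 -1.428 -0.729
vertex -0.67 -0.559 -0.343
endloop
endfacet
facet normal -0.320 0.725 -0.609
outer loop
vertex 0.533 -0.797 -1.259
vertex -0.33 -1.89 -2.107
vertex -0.67 -0.559 -0.343
endloop
endfacet
facet normal 0.529 0.671 0.520
outer loop
vertex -0.67 -0.559 -0.343
vertex 0.812 -1.428 -0.729
vertex 0.533 -0.797 -1.259
endloop
endfacet
facet normal 0.785 -0.155 -0.599
outer loop
vertex 0.533 -0.797 -1.259
vertex -0.05 -2.521 -1.577
vertex -0.33 -1.89 -2.107
endloop
endfacet
facet normal 0.786 -0.155 -0.599
outer loop
vertex 0.812 -1.428 -0.729
vertex -0.05 -2.521 -1.577
vertex 0.533 -0.797 -1.259
endloop
endfacet
facet normal 0.209 -0.154 0.966
outer loop
vertex -0.249 2.043 -0.048
vertex -1.143 1.617 0.077
vertex -0.356 1.06 -0.182
endloop
endfacet
facet normal 0.804 -0.165 0.572
outer loop
vertex -0.249 2.043 -0.048
vertex -0.356 1.06 -0.182
vertex 0.204 1.592 -0.815
endloop
endfacet
facet normal 0.856 0.461 0.234
outer loop
vertex -0.249 2.043 -0.048
vertex 0.204 1.592 -0.815
vertex -0.237 2.478 -0.947
endloop
endfacet
facet normal 0.294 0.859 0.419
outer loop
vertex -0.249 2.043 -0.048
vertex -0.237 2.478 -0.947
vertex -1.07 2.494 -0.396
endloop
endfacet
facet normal -0.106 0.479 0.871
outer loop
vertex -0.249 2.043 -0.048
vertex -1.07 2.494 -0.396
vertex -1.143 1.617 0.077
endloop
endfacet
facet normal 0.732 -0.676 0.080
outer loop
vertex 0.204 1.592 -0.815
vertex -0.356 1.06 -0.182
vertex -0.41 0.886 -1.164
endloop
endfacet
facet normal -0.231 -0.659 0.716
outer loop
vertex -0.356 1.06 -0.182
vertex -1.143 1.617 0.077
vertex -1.243 0.902 -0.613
endloop
endfacet
facet normal -0.741 0.366 0.564
outer loop
vertex -1.143 1.617 0.077
vertex -1.07 2.494 -0.396
vertex -1.684 1.788 -0.745
endloop
endfacet
facet normal -0.093 0.981 -0.169
outer loop
vertex -1.07 2.494 -0.396
vertex -0.237 2.478 -0.947
vertex -1.124 2.32 -1.378
endloop
endfacet
facet normal 0.817 0.337 -0.468
outer loop
vertex -0.237 2.478 -0.947
vertex 0.204 1.592 -0.815
vertex -0.337 1.763 -1.637
endloop
endfacet
facet normal -0.294 -0.859 -0.419
outer loop
vertex -1.231 1.337 -1.512
vertex -0.41 0.886 -1.164
vertex -1.243 0.902 -0.613
endloop
endfacet
facet normal -0.856 -0.461 -0.234
outer loop
vertex -1.231 1.337 -1.512
vertex -1.243 0.902 -0.613
vertex -1.684 1.788 -0.745
endloop
endfacet
facet normal -0.804 0.165 -0.572
outer loop
vertex -1.231 1.337 -1.512
vertex -1.684 1.788 -0.745
vertex -1.124 2.32 -1.378
endloop
endfacet
facet normal -0.209 0.154 -0.966
outer loop
vertex -1.231 1.337 -1.512
vertex -1.124 2.32 -1.378
vertex -0.337 1.763 -1.637
endloop
endfacet
facet normal 0.106 -0.479 -0.871
outer loop
vertex -1.231 1.337 -1.512
vertex -0.337 1.763 -1.637
vertex -0.41 0.886 -1.164
endloop
endfacet
facet normal 0.093 -0.981 0.169
outer loop
vertex -1.243 0.902 -0.613
vertex -0.41 0.886 -1.164
vertex -0.356 1.06 -0.182
endloop
endfacet
facet normal -0.817 -0.337 0.468
outer loop
vertex -1.684 1.788 -0.745
vertex -1.243 0.902 -0.613
vertex -1.143 1.617 0.077
endloop
endfacet
facet normal -0.732 0.676 -0.080
outer loop
vertex -1.124 2.32 -1.378
vertex -1.684 1.788 -0.745
vertex -1.07 2.494 -0.396
endloop
endfacet
facet normal 0.231 0.659 -0.716
outer loop
vertex -0.337 1.763 -1.637
vertex -1.124 2.32 -1.378
vertex -0.237 2.478 -0.947
endloop
endfacet
facet normal 0.741 -0.366 -0.564
outer loop
vertex -0.41 0.886 -1.164
vertex -0.337 1.763 -1.637
vertex 0.204 1.592 -0.815
endloop
endfacet

endsolid
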